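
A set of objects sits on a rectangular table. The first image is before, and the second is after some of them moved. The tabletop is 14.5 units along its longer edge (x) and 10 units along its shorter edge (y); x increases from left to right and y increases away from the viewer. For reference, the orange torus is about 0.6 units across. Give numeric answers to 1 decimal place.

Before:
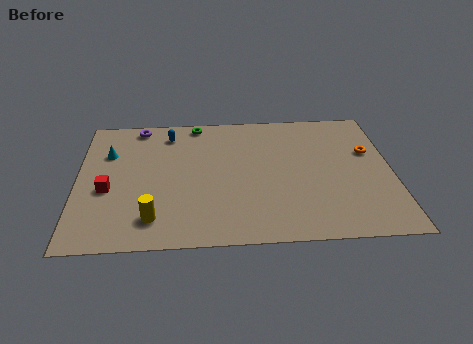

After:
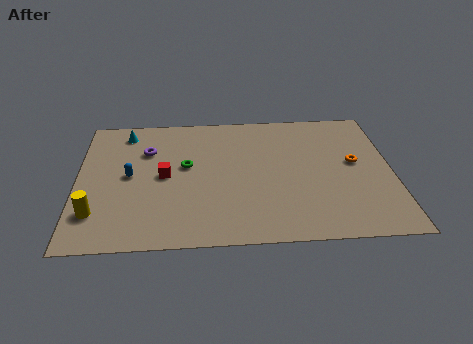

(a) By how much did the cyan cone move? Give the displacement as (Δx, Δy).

(0.8, 1.6)

The cyan cone started near (1.4, 6.9) and ended near (2.2, 8.5).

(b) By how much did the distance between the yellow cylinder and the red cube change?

+1.0

The distance was about 3.0 in the first image and 4.0 in the second, so they moved 1.0 units further apart.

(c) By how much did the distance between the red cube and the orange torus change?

-3.5

The distance was about 12.3 in the first image and 8.8 in the second, so they moved 3.5 units closer together.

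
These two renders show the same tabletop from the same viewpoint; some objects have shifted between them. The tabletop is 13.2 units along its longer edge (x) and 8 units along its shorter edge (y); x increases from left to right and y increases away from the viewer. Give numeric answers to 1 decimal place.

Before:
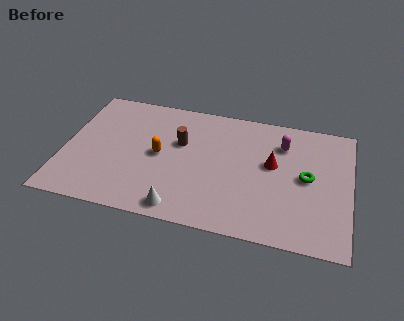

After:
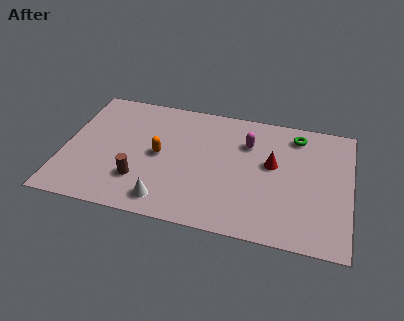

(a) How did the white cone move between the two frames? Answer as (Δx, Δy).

(-0.7, 0.3)

The white cone started near (5.6, 0.9) and ended near (4.9, 1.2).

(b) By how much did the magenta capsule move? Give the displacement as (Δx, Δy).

(-1.6, -0.3)

The magenta capsule was at about (10.0, 6.0) and moved to about (8.4, 5.7).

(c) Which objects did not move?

the orange capsule and the red cone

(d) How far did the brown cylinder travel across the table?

3.3

The brown cylinder moved from about (5.3, 5.0) to (3.6, 2.2), a distance of √(1.7² + 2.8²) ≈ 3.3.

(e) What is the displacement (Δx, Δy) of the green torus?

(-0.6, 2.6)

The green torus was at about (11.2, 4.1) and moved to about (10.6, 6.7).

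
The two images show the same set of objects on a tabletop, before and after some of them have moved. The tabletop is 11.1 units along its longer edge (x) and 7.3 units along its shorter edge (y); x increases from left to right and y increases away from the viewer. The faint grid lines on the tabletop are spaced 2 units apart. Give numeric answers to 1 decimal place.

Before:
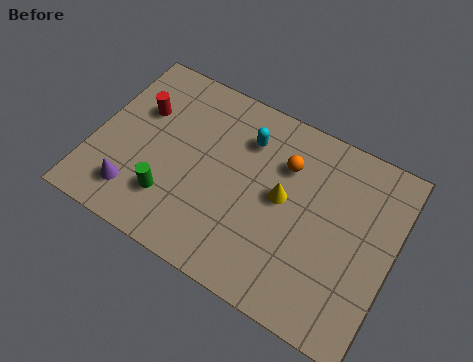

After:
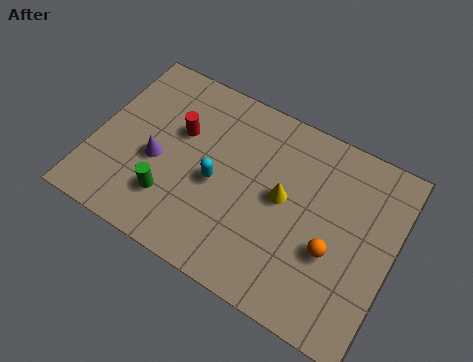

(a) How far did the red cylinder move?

1.5

The red cylinder moved from about (1.5, 4.8) to (3.0, 4.6), a distance of √(1.5² + 0.2²) ≈ 1.5.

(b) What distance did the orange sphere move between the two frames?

3.2

The orange sphere was near (6.9, 5.2) before and (9.0, 2.8) after, so it travelled √(2.1² + 2.4²) ≈ 3.2 units.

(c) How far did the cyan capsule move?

2.3

The cyan capsule moved from about (5.4, 5.5) to (4.6, 3.3), a distance of √(0.8² + 2.2²) ≈ 2.3.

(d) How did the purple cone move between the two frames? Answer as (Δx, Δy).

(0.6, 1.6)

The purple cone started near (1.8, 1.5) and ended near (2.4, 3.1).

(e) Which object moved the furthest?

the orange sphere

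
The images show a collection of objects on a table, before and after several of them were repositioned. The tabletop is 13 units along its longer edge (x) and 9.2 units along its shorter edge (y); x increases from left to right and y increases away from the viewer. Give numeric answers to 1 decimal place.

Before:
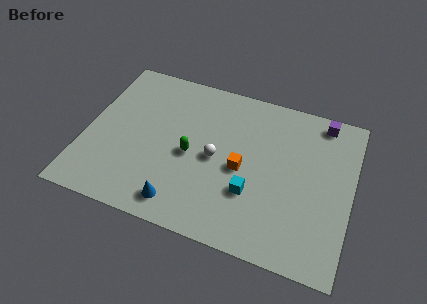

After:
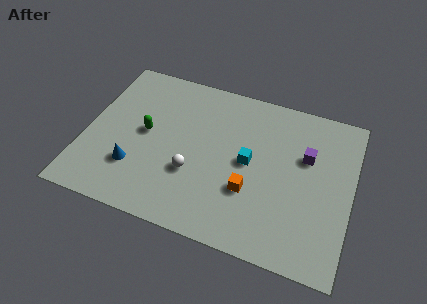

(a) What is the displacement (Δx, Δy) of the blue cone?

(-2.4, 1.3)

From the two frames, the blue cone sits at roughly (5.0, 1.3) before and (2.6, 2.6) after.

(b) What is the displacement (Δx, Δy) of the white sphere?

(-1.0, -1.2)

The white sphere started near (6.4, 4.4) and ended near (5.4, 3.2).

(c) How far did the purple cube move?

2.4

From (11.3, 8.2) to (10.7, 5.9), the purple cube covered √(0.6² + 2.3²) ≈ 2.4 units.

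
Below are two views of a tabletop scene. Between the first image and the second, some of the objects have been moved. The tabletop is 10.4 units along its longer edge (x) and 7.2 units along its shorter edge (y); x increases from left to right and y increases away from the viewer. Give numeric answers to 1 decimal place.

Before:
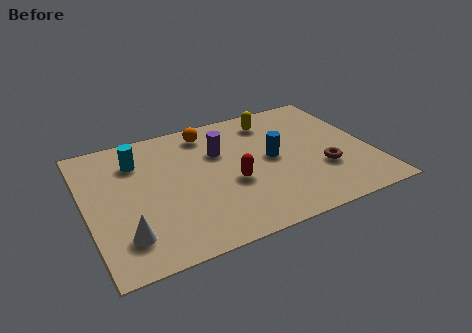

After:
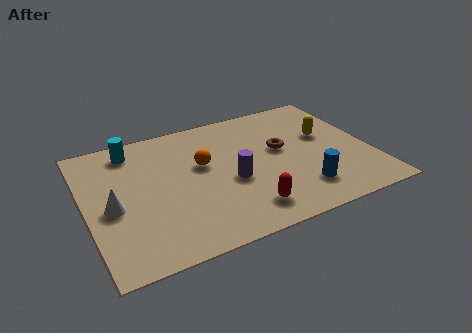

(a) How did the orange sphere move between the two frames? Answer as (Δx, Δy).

(-0.4, -1.8)

The orange sphere was at about (4.7, 6.1) and moved to about (4.3, 4.3).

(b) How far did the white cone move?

1.6

The white cone was near (1.2, 1.6) before and (0.9, 3.2) after, so it travelled √(0.3² + 1.6²) ≈ 1.6 units.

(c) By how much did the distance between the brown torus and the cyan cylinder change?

-1.5

Before: roughly 7.2 units apart; after: 5.7. That's 1.5 units closer together.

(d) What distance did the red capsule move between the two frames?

1.6

The red capsule was near (5.2, 2.9) before and (5.5, 1.3) after, so it travelled √(0.3² + 1.6²) ≈ 1.6 units.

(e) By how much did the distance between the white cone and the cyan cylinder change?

-0.8

The distance was about 3.9 in the first image and 3.1 in the second, so they moved 0.8 units closer together.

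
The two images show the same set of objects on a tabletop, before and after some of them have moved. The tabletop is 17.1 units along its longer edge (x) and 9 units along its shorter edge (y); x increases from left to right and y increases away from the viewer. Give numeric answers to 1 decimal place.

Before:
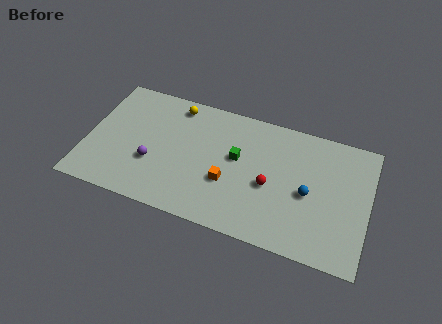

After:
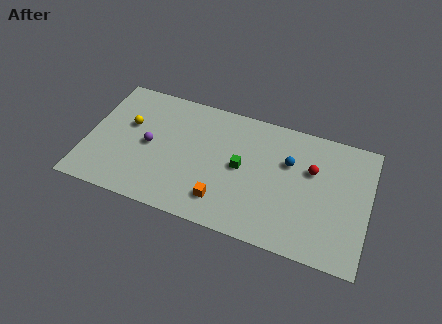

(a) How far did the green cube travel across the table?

0.7

The green cube was near (9.1, 5.2) before and (9.4, 4.6) after, so it travelled √(0.3² + 0.6²) ≈ 0.7 units.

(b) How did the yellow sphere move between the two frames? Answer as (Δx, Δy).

(-2.7, -2.3)

From the two frames, the yellow sphere sits at roughly (5.1, 7.8) before and (2.4, 5.5) after.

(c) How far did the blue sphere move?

2.2

From (13.5, 4.1) to (12.2, 5.9), the blue sphere covered √(1.3² + 1.8²) ≈ 2.2 units.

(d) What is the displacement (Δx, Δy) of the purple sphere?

(-0.3, 1.2)

From the two frames, the purple sphere sits at roughly (4.1, 3.2) before and (3.8, 4.4) after.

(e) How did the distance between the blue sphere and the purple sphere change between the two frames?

-0.9

They were about 9.4 units apart before and 8.5 after — 0.9 units closer together.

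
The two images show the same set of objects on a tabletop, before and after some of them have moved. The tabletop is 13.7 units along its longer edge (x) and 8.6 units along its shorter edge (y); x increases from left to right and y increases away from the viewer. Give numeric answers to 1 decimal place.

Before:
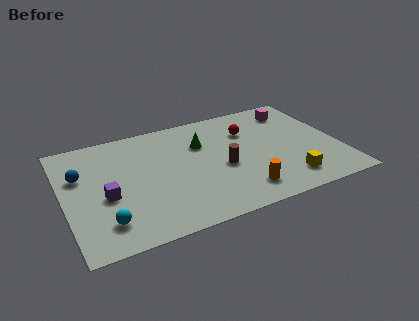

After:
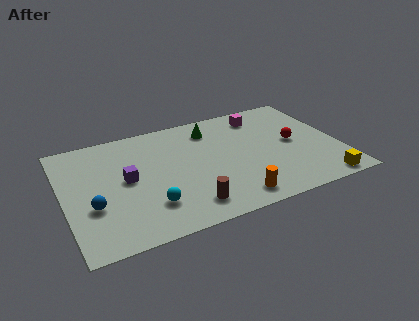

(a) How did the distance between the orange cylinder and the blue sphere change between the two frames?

-1.6

The distance was about 8.6 in the first image and 7.0 in the second, so they moved 1.6 units closer together.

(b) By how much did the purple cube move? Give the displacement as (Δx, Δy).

(1.1, 0.9)

The purple cube was at about (2.0, 3.6) and moved to about (3.1, 4.5).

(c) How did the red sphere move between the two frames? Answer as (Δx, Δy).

(2.1, -1.7)

The red sphere was at about (9.4, 6.1) and moved to about (11.5, 4.4).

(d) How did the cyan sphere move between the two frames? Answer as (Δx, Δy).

(2.2, 0.4)

The cyan sphere was at about (1.8, 1.8) and moved to about (4.0, 2.2).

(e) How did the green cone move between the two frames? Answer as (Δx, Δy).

(0.6, 1.0)

The green cone started near (7.0, 5.9) and ended near (7.6, 6.9).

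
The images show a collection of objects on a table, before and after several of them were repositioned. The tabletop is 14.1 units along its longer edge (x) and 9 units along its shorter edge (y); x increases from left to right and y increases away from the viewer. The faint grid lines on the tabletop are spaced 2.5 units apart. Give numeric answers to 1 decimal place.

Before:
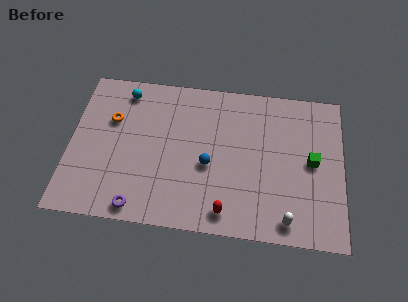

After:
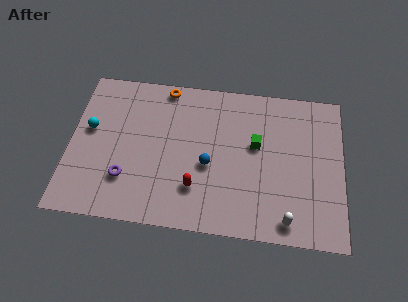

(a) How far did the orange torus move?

3.5

The orange torus was near (2.1, 5.9) before and (4.8, 8.2) after, so it travelled √(2.7² + 2.3²) ≈ 3.5 units.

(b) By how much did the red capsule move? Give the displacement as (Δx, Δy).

(-1.6, 1.2)

The red capsule started near (8.2, 1.2) and ended near (6.6, 2.4).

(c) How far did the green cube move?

3.0

From (12.5, 4.6) to (9.6, 5.3), the green cube covered √(2.9² + 0.7²) ≈ 3.0 units.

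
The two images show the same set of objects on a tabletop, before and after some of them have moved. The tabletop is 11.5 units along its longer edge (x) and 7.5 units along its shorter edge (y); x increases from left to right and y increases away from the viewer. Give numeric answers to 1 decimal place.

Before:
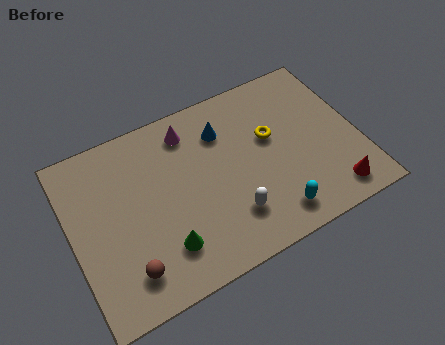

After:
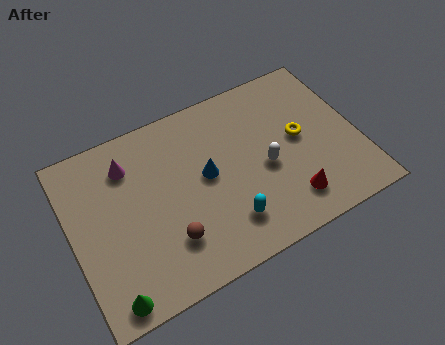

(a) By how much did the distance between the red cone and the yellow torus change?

-1.3

Before: roughly 3.9 units apart; after: 2.6. That's 1.3 units closer together.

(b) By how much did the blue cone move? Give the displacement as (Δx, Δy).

(-0.9, -1.6)

From the two frames, the blue cone sits at roughly (6.3, 5.6) before and (5.4, 4.0) after.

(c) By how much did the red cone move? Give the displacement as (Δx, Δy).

(-1.7, 0.4)

The red cone started near (10.1, 1.1) and ended near (8.4, 1.5).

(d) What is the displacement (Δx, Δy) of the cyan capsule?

(-1.8, 0.5)

The cyan capsule started near (7.7, 1.2) and ended near (5.9, 1.7).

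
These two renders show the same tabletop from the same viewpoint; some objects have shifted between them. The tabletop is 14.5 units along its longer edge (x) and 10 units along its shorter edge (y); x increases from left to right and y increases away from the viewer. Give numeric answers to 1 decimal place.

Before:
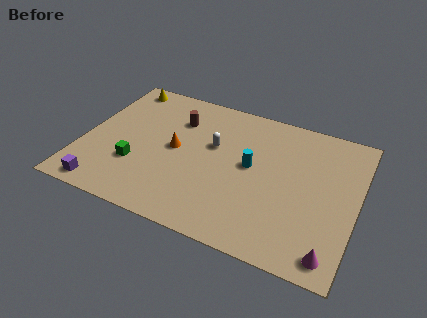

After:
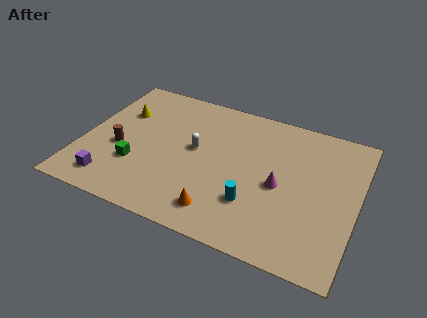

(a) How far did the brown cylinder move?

4.2

The brown cylinder was near (4.7, 7.3) before and (2.0, 4.1) after, so it travelled √(2.7² + 3.2²) ≈ 4.2 units.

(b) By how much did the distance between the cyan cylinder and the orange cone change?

-2.0

They were about 4.0 units apart before and 2.0 after — 2.0 units closer together.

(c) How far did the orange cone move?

4.4

The orange cone moved from about (4.9, 5.1) to (7.7, 1.7), a distance of √(2.8² + 3.4²) ≈ 4.4.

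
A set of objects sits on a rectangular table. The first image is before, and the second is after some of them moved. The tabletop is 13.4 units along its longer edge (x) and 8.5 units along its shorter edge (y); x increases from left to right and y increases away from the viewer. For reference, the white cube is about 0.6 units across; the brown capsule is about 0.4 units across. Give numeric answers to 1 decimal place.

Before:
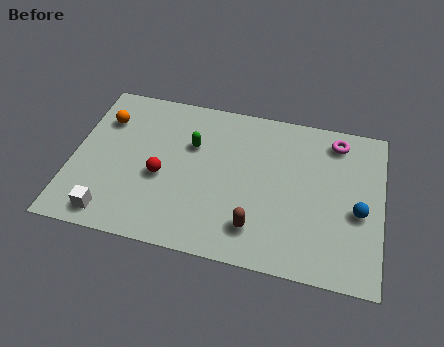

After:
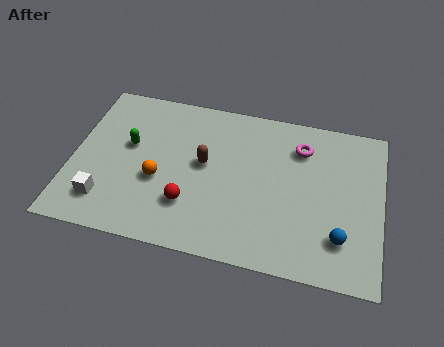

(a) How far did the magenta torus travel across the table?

1.7

From (11.3, 7.2) to (9.8, 6.5), the magenta torus covered √(1.5² + 0.7²) ≈ 1.7 units.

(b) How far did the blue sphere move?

1.7

The blue sphere moved from about (12.4, 3.6) to (11.7, 2.1), a distance of √(0.7² + 1.5²) ≈ 1.7.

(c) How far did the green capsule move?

2.8

The green capsule was near (5.1, 5.6) before and (2.4, 5.0) after, so it travelled √(2.7² + 0.6²) ≈ 2.8 units.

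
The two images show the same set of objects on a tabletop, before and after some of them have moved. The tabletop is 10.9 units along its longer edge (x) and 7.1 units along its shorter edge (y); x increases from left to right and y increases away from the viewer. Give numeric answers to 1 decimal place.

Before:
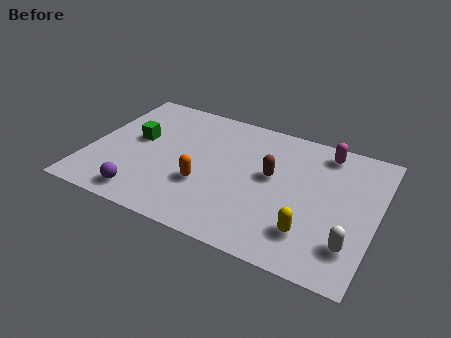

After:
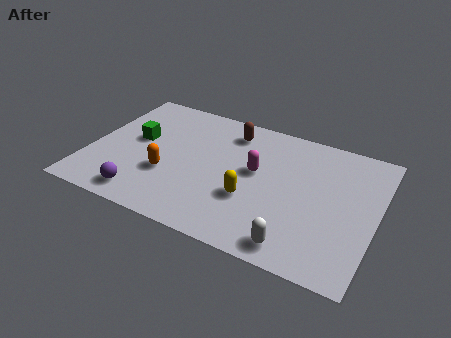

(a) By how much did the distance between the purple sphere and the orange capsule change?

-0.9

Before: roughly 2.6 units apart; after: 1.7. That's 0.9 units closer together.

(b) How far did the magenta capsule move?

3.2

From (8.7, 6.1) to (6.3, 4.0), the magenta capsule covered √(2.4² + 2.1²) ≈ 3.2 units.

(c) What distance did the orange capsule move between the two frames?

1.4

The orange capsule moved from about (4.5, 2.5) to (3.1, 2.5), a distance of √(1.4² + 0.0²) ≈ 1.4.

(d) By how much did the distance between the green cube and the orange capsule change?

-1.1

The distance was about 3.2 in the first image and 2.1 in the second, so they moved 1.1 units closer together.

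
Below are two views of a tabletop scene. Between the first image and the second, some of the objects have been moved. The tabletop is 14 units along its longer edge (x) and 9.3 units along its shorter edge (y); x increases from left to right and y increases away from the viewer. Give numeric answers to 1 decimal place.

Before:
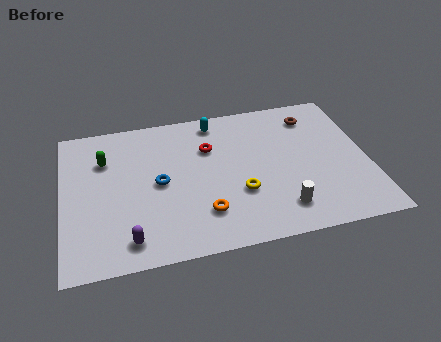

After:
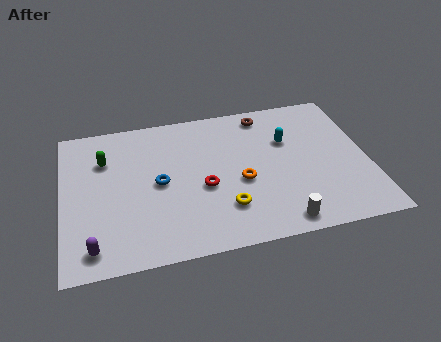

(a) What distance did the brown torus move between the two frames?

2.3

The brown torus moved from about (11.7, 7.5) to (9.5, 8.1), a distance of √(2.2² + 0.6²) ≈ 2.3.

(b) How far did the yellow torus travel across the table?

1.1

The yellow torus was near (8.0, 3.2) before and (7.3, 2.4) after, so it travelled √(0.7² + 0.8²) ≈ 1.1 units.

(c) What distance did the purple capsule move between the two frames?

1.6

The purple capsule was near (2.9, 1.4) before and (1.3, 1.3) after, so it travelled √(1.6² + 0.1²) ≈ 1.6 units.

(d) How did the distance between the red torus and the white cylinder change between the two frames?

-1.1

The distance was about 5.5 in the first image and 4.4 in the second, so they moved 1.1 units closer together.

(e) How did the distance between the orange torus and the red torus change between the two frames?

-2.4

The distance was about 4.1 in the first image and 1.7 in the second, so they moved 2.4 units closer together.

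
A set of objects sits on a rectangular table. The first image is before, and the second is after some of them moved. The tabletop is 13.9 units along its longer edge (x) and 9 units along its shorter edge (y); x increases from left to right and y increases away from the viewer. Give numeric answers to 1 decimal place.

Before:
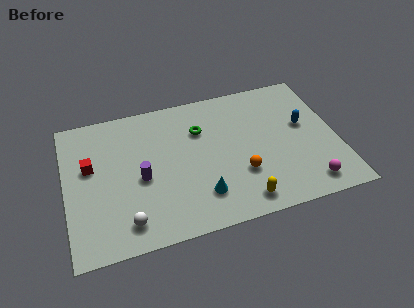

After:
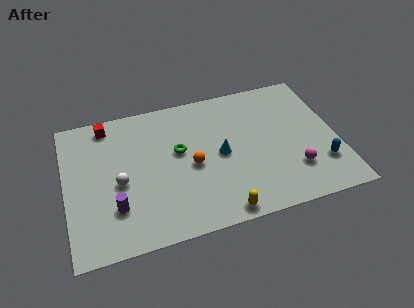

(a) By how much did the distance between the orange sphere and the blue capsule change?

+2.5

The distance was about 4.2 in the first image and 6.7 in the second, so they moved 2.5 units further apart.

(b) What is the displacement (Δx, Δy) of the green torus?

(-1.2, -1.1)

The green torus was at about (7.0, 6.3) and moved to about (5.8, 5.2).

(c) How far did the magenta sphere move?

1.3

From (12.1, 1.3) to (11.5, 2.4), the magenta sphere covered √(0.6² + 1.1²) ≈ 1.3 units.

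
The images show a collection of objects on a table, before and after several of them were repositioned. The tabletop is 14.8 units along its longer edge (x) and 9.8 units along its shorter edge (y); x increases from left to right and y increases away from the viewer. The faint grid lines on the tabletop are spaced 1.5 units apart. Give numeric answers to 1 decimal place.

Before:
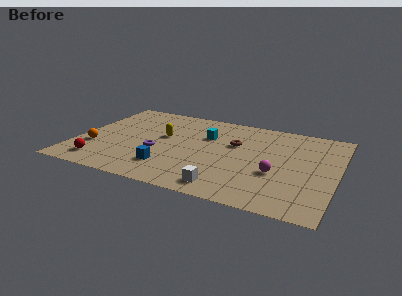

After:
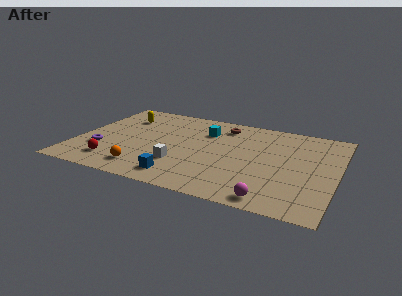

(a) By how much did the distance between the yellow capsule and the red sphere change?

+0.3

The distance was about 5.1 in the first image and 5.4 in the second, so they moved 0.3 units further apart.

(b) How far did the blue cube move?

1.1

The blue cube was near (5.5, 2.3) before and (6.3, 1.5) after, so it travelled √(0.8² + 0.8²) ≈ 1.1 units.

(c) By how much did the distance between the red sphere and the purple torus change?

-2.2

They were about 3.7 units apart before and 1.5 after — 2.2 units closer together.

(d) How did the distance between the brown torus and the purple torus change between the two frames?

+3.4

The distance was about 4.8 in the first image and 8.2 in the second, so they moved 3.4 units further apart.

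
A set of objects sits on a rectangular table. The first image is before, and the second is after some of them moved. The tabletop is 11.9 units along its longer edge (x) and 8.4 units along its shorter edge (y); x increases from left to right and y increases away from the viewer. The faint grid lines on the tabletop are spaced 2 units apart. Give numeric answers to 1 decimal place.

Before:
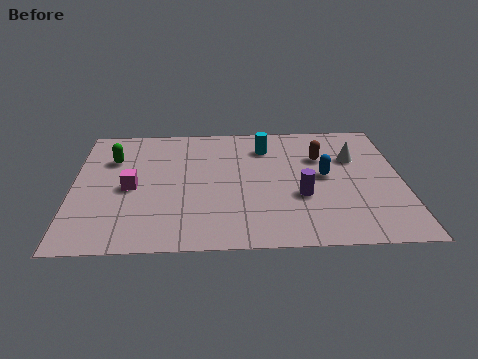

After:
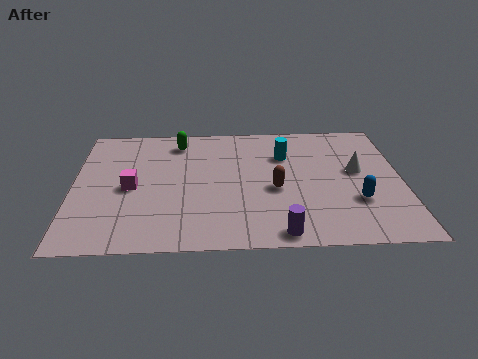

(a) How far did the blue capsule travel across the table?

2.0

From (9.1, 4.4) to (10.2, 2.7), the blue capsule covered √(1.1² + 1.7²) ≈ 2.0 units.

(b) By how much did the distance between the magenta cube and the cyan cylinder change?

+0.4

The distance was about 5.5 in the first image and 5.9 in the second, so they moved 0.4 units further apart.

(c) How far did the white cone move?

0.9

The white cone moved from about (10.2, 5.6) to (10.3, 4.7), a distance of √(0.1² + 0.9²) ≈ 0.9.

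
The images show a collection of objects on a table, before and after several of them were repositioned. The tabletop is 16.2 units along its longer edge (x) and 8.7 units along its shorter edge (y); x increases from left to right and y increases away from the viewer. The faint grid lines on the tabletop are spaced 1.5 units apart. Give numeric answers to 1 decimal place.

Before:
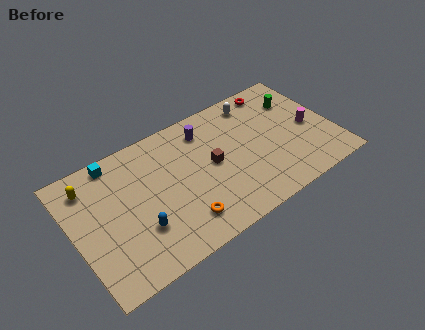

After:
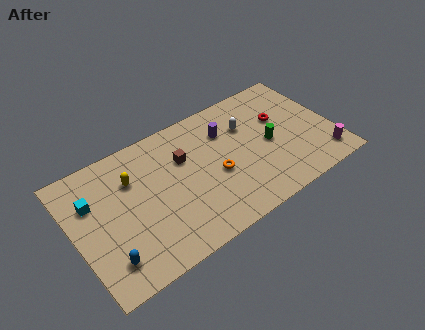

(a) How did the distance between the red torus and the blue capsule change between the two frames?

+1.4

The distance was about 10.8 in the first image and 12.2 in the second, so they moved 1.4 units further apart.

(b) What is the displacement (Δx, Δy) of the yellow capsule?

(2.5, -0.9)

From the two frames, the yellow capsule sits at roughly (1.3, 7.0) before and (3.8, 6.1) after.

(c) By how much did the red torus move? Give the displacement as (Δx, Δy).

(-0.1, -2.2)

From the two frames, the red torus sits at roughly (13.3, 7.7) before and (13.2, 5.5) after.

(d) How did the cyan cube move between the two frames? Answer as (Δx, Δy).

(-1.7, -1.9)

The cyan cube was at about (3.0, 7.8) and moved to about (1.3, 5.9).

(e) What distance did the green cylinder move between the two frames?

3.1

From (14.4, 6.3) to (12.2, 4.1), the green cylinder covered √(2.2² + 2.2²) ≈ 3.1 units.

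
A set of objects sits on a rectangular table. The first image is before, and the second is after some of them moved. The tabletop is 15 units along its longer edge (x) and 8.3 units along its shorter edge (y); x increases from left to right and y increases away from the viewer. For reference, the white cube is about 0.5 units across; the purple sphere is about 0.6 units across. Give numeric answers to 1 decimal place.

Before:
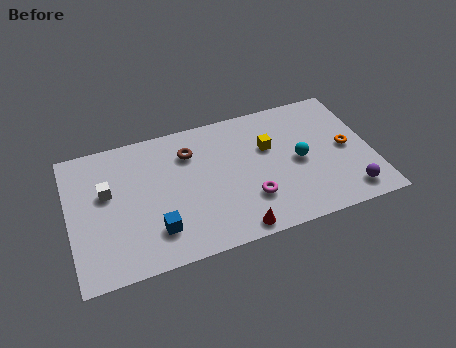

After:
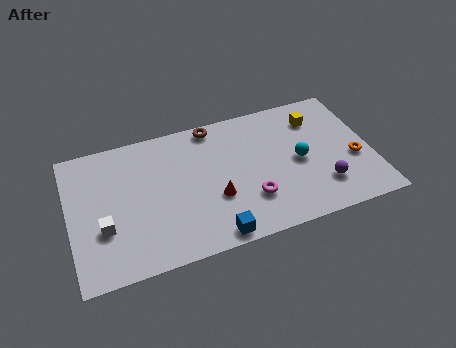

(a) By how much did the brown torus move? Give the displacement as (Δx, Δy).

(1.3, 1.3)

From the two frames, the brown torus sits at roughly (6.1, 6.2) before and (7.4, 7.5) after.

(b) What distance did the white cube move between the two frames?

2.1

From (1.9, 5.0) to (1.6, 2.9), the white cube covered √(0.3² + 2.1²) ≈ 2.1 units.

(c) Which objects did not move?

the magenta torus and the cyan sphere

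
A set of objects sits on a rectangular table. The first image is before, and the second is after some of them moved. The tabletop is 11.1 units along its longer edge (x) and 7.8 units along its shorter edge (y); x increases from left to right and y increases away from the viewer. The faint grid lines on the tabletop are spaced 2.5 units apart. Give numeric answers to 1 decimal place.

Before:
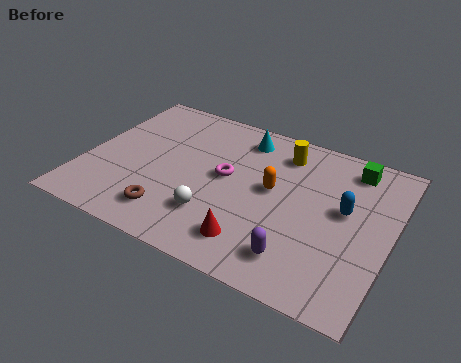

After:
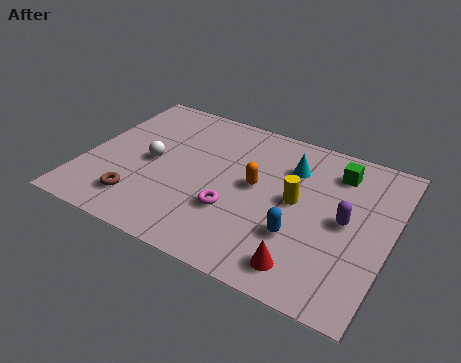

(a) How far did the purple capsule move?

2.8

The purple capsule was near (8.1, 1.5) before and (9.5, 3.9) after, so it travelled √(1.4² + 2.4²) ≈ 2.8 units.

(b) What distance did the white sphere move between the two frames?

3.1

The white sphere was near (5.0, 2.1) before and (2.4, 3.8) after, so it travelled √(2.6² + 1.7²) ≈ 3.1 units.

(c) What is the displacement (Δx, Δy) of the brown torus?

(-1.2, 0.1)

The brown torus was at about (3.5, 1.5) and moved to about (2.3, 1.6).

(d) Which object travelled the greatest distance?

the white sphere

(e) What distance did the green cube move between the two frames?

0.6

From (9.4, 6.6) to (8.9, 6.2), the green cube covered √(0.5² + 0.4²) ≈ 0.6 units.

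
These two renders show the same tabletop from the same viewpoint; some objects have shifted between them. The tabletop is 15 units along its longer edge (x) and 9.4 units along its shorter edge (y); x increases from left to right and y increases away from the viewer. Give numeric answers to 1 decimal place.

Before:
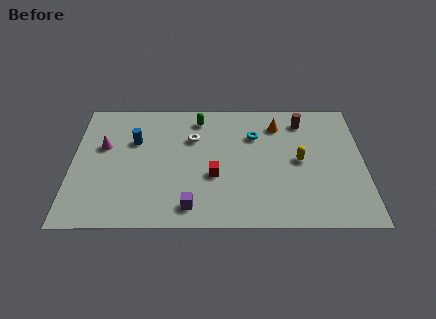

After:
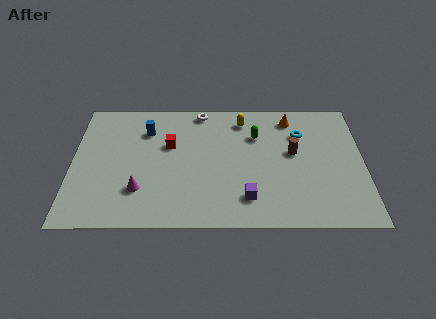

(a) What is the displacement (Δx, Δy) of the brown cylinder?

(-0.5, -2.4)

From the two frames, the brown cylinder sits at roughly (11.9, 7.7) before and (11.4, 5.3) after.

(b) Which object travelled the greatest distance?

the yellow capsule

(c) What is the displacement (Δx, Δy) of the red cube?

(-2.3, 2.3)

The red cube started near (7.3, 3.6) and ended near (5.0, 5.9).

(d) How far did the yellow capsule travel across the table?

4.2

The yellow capsule moved from about (11.7, 4.7) to (8.8, 7.8), a distance of √(2.9² + 3.1²) ≈ 4.2.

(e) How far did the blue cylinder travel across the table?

1.0

From (3.2, 6.2) to (3.8, 7.0), the blue cylinder covered √(0.6² + 0.8²) ≈ 1.0 units.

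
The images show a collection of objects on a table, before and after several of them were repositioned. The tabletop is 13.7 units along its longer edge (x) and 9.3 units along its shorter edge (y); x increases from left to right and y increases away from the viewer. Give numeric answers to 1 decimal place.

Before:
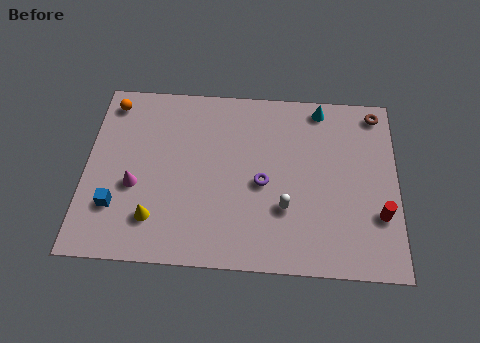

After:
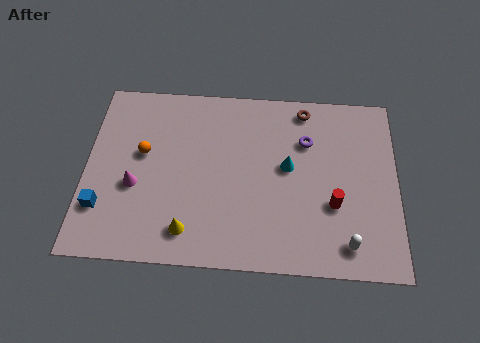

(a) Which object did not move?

the magenta cone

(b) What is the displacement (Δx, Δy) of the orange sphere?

(1.5, -2.6)

From the two frames, the orange sphere sits at roughly (1.0, 8.0) before and (2.5, 5.4) after.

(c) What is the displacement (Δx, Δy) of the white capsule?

(2.7, -1.6)

The white capsule was at about (8.8, 3.0) and moved to about (11.5, 1.4).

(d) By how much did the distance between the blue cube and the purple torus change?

+3.2

The distance was about 6.6 in the first image and 9.8 in the second, so they moved 3.2 units further apart.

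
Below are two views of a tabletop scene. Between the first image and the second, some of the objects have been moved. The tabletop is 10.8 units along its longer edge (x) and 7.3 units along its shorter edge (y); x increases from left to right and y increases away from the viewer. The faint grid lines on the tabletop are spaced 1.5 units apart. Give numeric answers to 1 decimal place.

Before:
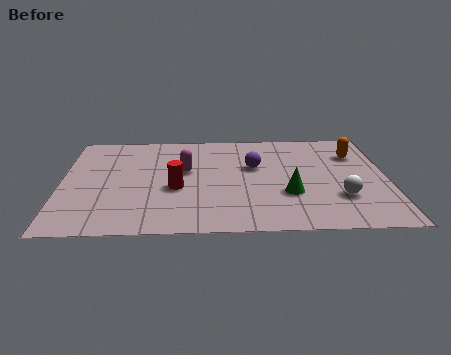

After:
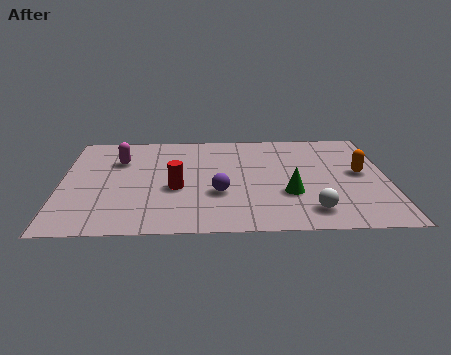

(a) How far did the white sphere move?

1.3

From (9.2, 2.2) to (8.2, 1.3), the white sphere covered √(1.0² + 0.9²) ≈ 1.3 units.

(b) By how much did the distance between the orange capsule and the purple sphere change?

+1.4

They were about 3.5 units apart before and 4.9 after — 1.4 units further apart.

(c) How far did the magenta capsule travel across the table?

2.3

The magenta capsule moved from about (4.1, 4.3) to (1.9, 5.1), a distance of √(2.2² + 0.8²) ≈ 2.3.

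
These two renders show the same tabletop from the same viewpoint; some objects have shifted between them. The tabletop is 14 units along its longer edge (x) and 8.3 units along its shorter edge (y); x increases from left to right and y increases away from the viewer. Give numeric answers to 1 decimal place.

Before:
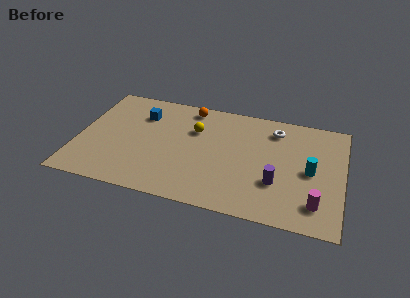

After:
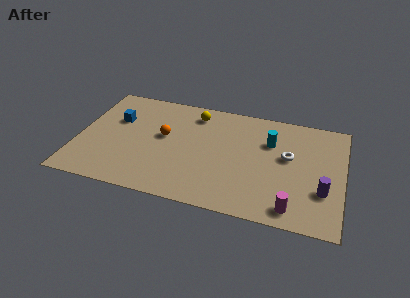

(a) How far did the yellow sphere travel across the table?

1.3

The yellow sphere moved from about (6.1, 5.6) to (6.0, 6.9), a distance of √(0.1² + 1.3²) ≈ 1.3.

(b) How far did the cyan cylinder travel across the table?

2.8

From (12.3, 4.0) to (10.1, 5.7), the cyan cylinder covered √(2.2² + 1.7²) ≈ 2.8 units.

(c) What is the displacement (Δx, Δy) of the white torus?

(0.8, -1.9)

From the two frames, the white torus sits at roughly (10.3, 6.7) before and (11.1, 4.8) after.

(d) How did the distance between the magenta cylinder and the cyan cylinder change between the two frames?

+2.5

They were about 2.3 units apart before and 4.8 after — 2.5 units further apart.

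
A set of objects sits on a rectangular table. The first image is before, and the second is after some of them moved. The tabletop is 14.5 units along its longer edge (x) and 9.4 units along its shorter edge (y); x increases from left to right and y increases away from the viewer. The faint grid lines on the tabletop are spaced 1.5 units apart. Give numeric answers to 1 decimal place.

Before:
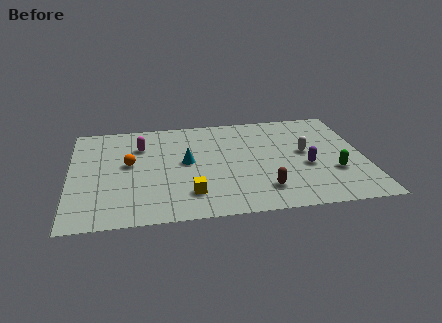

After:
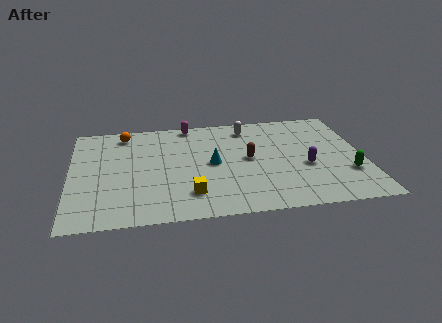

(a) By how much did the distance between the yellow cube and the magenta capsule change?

+1.3

They were about 5.2 units apart before and 6.5 after — 1.3 units further apart.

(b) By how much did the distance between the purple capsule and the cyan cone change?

-1.3

The distance was about 6.0 in the first image and 4.7 in the second, so they moved 1.3 units closer together.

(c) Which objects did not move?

the purple capsule and the yellow cube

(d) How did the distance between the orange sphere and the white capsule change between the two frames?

-2.5

The distance was about 8.7 in the first image and 6.2 in the second, so they moved 2.5 units closer together.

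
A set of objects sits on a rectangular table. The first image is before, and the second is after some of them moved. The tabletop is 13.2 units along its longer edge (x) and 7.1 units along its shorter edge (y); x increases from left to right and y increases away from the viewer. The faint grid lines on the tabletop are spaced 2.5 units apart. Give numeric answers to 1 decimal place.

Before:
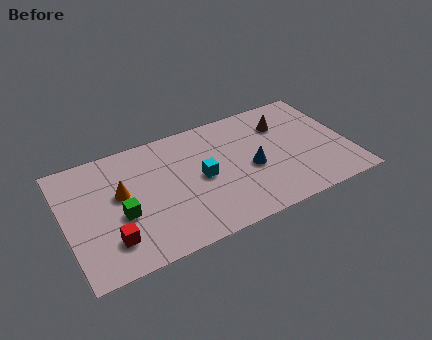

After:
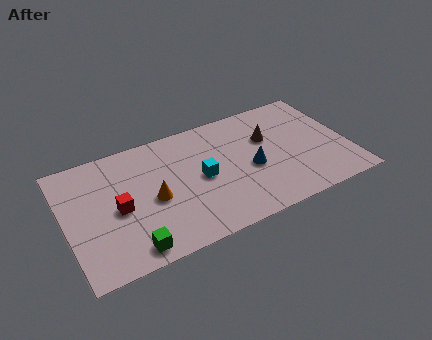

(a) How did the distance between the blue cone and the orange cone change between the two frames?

-1.5

Before: roughly 6.1 units apart; after: 4.6. That's 1.5 units closer together.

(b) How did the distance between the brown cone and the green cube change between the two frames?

-0.4

They were about 8.2 units apart before and 7.8 after — 0.4 units closer together.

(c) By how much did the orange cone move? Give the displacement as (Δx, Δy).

(1.4, -0.9)

From the two frames, the orange cone sits at roughly (2.6, 4.1) before and (4.0, 3.2) after.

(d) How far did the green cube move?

2.0

The green cube moved from about (2.5, 2.9) to (2.7, 0.9), a distance of √(0.2² + 2.0²) ≈ 2.0.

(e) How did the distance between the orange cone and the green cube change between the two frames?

+1.4

Before: roughly 1.2 units apart; after: 2.6. That's 1.4 units further apart.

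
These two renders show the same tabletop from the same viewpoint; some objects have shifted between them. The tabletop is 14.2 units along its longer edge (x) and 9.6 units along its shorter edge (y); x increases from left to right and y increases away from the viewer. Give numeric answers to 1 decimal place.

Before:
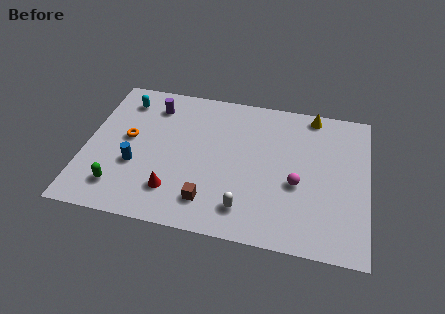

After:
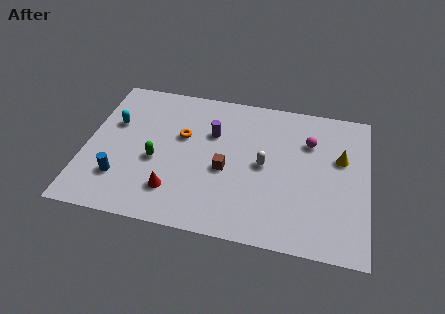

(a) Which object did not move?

the red cone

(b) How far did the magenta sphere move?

2.9

The magenta sphere was near (10.7, 3.9) before and (11.2, 6.8) after, so it travelled √(0.5² + 2.9²) ≈ 2.9 units.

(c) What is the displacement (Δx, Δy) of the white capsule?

(0.8, 3.0)

The white capsule started near (8.2, 1.8) and ended near (9.0, 4.8).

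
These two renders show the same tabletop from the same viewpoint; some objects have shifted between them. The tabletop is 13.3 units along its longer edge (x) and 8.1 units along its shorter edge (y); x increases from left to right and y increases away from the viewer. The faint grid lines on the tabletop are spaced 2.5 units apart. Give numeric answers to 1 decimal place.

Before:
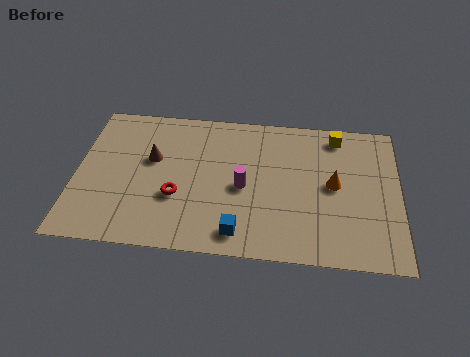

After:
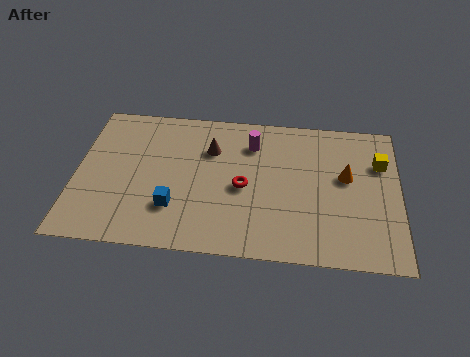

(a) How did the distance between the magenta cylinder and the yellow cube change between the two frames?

+0.3

Before: roughly 5.0 units apart; after: 5.3. That's 0.3 units further apart.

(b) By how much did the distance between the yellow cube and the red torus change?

-1.8

Before: roughly 7.7 units apart; after: 5.9. That's 1.8 units closer together.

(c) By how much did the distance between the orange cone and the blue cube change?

+2.6

Before: roughly 4.8 units apart; after: 7.4. That's 2.6 units further apart.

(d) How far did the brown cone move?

2.5

From (3.1, 4.9) to (5.5, 5.7), the brown cone covered √(2.4² + 0.8²) ≈ 2.5 units.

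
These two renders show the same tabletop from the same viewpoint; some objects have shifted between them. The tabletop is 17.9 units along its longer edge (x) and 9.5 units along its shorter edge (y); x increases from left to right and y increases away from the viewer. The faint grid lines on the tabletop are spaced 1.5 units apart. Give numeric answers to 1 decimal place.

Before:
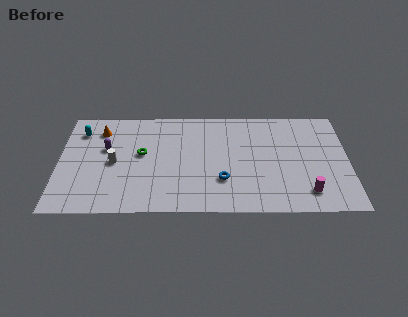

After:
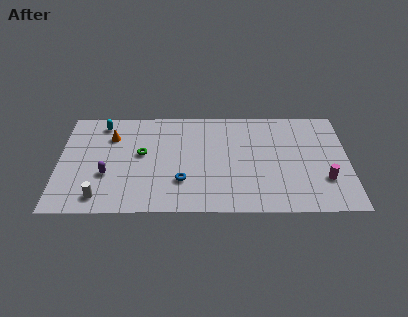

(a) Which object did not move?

the green torus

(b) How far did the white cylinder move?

3.2

The white cylinder was near (3.4, 4.5) before and (2.6, 1.4) after, so it travelled √(0.8² + 3.1²) ≈ 3.2 units.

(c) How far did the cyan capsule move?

1.5

The cyan capsule was near (1.3, 7.4) before and (2.6, 8.1) after, so it travelled √(1.3² + 0.7²) ≈ 1.5 units.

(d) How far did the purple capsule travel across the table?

2.4

The purple capsule was near (2.9, 5.8) before and (3.0, 3.4) after, so it travelled √(0.1² + 2.4²) ≈ 2.4 units.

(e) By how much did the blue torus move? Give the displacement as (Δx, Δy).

(-2.5, -0.1)

The blue torus started near (10.1, 2.9) and ended near (7.6, 2.8).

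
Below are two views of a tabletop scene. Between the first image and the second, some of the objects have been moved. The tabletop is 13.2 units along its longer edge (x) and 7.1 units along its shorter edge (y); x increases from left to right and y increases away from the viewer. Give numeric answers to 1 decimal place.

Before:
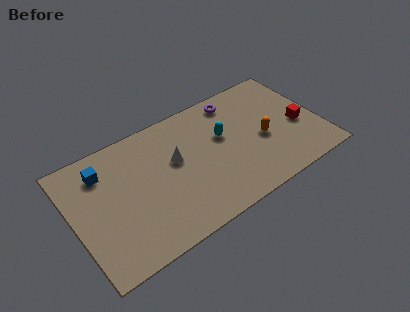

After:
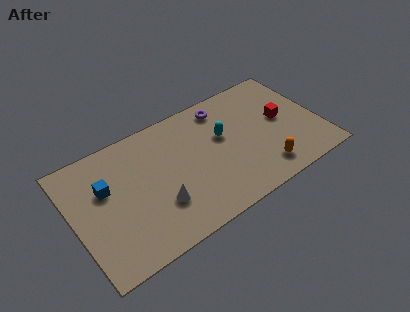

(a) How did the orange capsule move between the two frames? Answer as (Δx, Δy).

(-0.3, -1.8)

The orange capsule was at about (10.1, 3.1) and moved to about (9.8, 1.3).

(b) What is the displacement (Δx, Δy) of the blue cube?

(0.0, -1.0)

The blue cube was at about (1.8, 5.5) and moved to about (1.8, 4.5).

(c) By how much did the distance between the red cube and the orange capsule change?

+0.9

They were about 2.0 units apart before and 2.9 after — 0.9 units further apart.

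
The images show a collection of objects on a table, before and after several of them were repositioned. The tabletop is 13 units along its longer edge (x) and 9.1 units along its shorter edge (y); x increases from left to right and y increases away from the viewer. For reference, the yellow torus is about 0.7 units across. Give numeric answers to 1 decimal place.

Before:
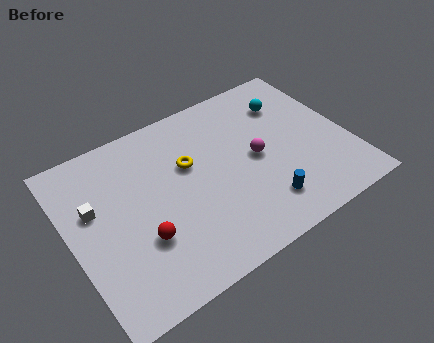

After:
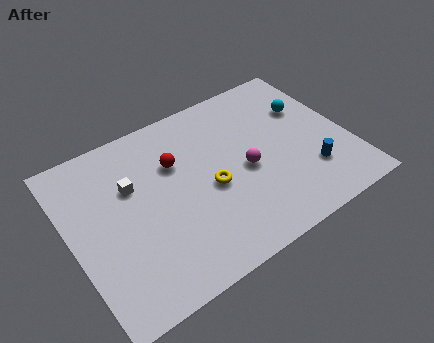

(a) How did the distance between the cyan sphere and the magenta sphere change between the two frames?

+0.9

The distance was about 3.0 in the first image and 3.9 in the second, so they moved 0.9 units further apart.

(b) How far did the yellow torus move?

1.8

The yellow torus moved from about (5.7, 5.7) to (6.4, 4.0), a distance of √(0.7² + 1.7²) ≈ 1.8.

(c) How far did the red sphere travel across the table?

3.7

The red sphere was near (3.0, 3.0) before and (5.1, 6.1) after, so it travelled √(2.1² + 3.1²) ≈ 3.7 units.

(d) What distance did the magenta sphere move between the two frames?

0.7

The magenta sphere moved from about (8.7, 4.5) to (8.1, 4.1), a distance of √(0.6² + 0.4²) ≈ 0.7.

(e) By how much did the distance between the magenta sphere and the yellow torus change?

-1.5

Before: roughly 3.2 units apart; after: 1.7. That's 1.5 units closer together.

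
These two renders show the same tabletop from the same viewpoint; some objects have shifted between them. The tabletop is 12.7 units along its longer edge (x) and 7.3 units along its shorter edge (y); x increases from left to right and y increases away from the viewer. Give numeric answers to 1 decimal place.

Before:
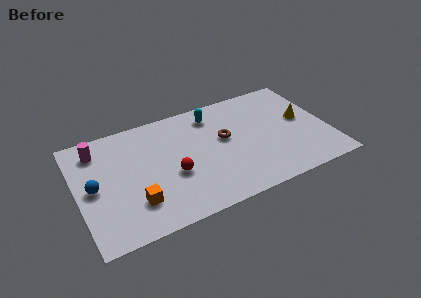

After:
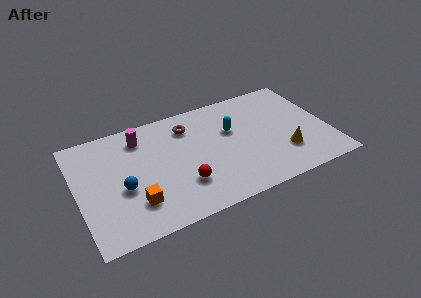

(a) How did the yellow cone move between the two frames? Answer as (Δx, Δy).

(-1.2, -1.9)

The yellow cone started near (11.5, 4.0) and ended near (10.3, 2.1).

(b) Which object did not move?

the orange cube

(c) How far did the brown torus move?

2.3

From (7.5, 4.2) to (5.8, 5.7), the brown torus covered √(1.7² + 1.5²) ≈ 2.3 units.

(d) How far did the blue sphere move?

1.5

The blue sphere was near (0.8, 3.6) before and (2.2, 3.0) after, so it travelled √(1.4² + 0.6²) ≈ 1.5 units.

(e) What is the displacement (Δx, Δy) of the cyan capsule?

(0.8, -1.4)

The cyan capsule started near (7.1, 6.0) and ended near (7.9, 4.6).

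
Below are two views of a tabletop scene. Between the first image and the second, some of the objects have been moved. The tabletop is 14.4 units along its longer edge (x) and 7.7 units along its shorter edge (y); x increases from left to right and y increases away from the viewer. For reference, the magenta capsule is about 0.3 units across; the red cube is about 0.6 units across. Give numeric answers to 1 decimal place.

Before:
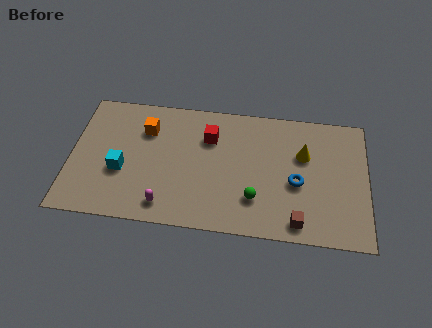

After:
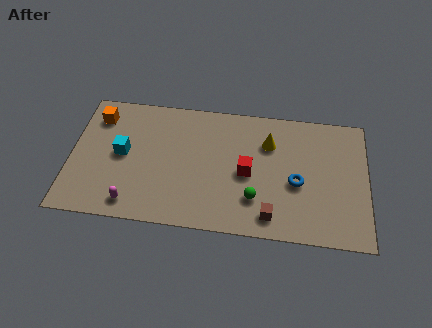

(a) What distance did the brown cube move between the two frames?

1.3

The brown cube was near (11.1, 1.0) before and (9.8, 1.2) after, so it travelled √(1.3² + 0.2²) ≈ 1.3 units.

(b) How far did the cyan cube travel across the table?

1.0

The cyan cube moved from about (2.5, 3.0) to (2.5, 4.0), a distance of √(0.0² + 1.0²) ≈ 1.0.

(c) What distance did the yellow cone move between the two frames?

1.8

The yellow cone moved from about (11.3, 5.0) to (9.6, 5.5), a distance of √(1.7² + 0.5²) ≈ 1.8.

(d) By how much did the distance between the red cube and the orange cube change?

+4.7

Before: roughly 3.1 units apart; after: 7.8. That's 4.7 units further apart.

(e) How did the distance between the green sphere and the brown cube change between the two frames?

-1.2

Before: roughly 2.4 units apart; after: 1.2. That's 1.2 units closer together.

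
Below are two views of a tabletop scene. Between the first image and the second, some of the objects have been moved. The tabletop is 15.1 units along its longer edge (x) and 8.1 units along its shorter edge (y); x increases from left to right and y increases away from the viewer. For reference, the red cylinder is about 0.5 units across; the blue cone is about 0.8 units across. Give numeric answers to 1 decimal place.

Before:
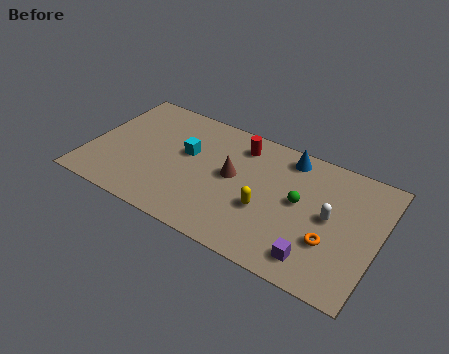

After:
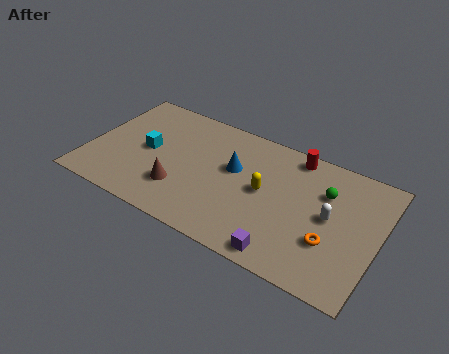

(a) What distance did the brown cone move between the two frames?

3.3

From (7.5, 4.4) to (5.0, 2.3), the brown cone covered √(2.5² + 2.1²) ≈ 3.3 units.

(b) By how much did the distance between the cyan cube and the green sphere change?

+3.3

Before: roughly 6.0 units apart; after: 9.3. That's 3.3 units further apart.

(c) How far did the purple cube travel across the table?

1.6

From (12.2, 1.4) to (10.7, 0.9), the purple cube covered √(1.5² + 0.5²) ≈ 1.6 units.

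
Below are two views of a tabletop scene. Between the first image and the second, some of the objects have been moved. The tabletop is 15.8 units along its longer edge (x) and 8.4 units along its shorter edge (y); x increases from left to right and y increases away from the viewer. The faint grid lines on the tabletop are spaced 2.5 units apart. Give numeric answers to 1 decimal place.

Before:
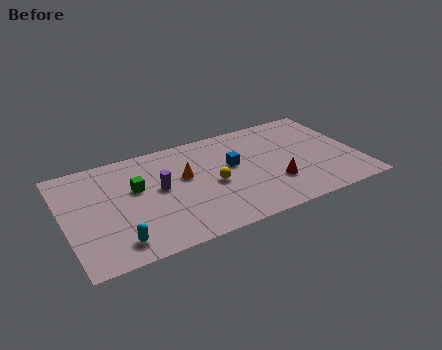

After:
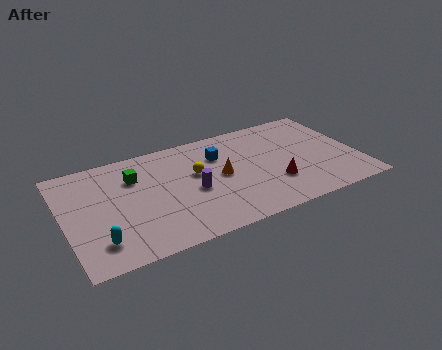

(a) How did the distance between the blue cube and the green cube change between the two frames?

-0.6

Before: roughly 5.2 units apart; after: 4.6. That's 0.6 units closer together.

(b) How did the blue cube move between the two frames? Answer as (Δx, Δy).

(-0.6, 1.1)

From the two frames, the blue cube sits at roughly (9.1, 4.9) before and (8.5, 6.0) after.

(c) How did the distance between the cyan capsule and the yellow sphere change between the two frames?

+0.5

The distance was about 5.9 in the first image and 6.4 in the second, so they moved 0.5 units further apart.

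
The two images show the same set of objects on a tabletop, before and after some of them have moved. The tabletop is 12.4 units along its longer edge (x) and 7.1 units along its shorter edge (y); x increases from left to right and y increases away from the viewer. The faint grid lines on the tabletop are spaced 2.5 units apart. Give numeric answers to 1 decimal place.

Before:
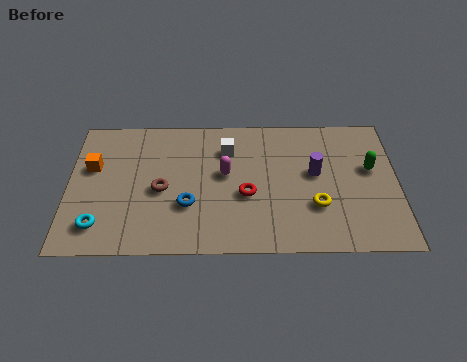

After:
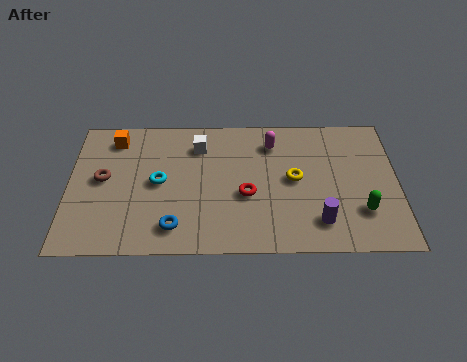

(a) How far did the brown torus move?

2.3

The brown torus was near (3.5, 3.2) before and (1.3, 3.8) after, so it travelled √(2.2² + 0.6²) ≈ 2.3 units.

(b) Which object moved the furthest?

the cyan torus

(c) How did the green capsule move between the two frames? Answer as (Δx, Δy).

(-0.4, -2.2)

From the two frames, the green capsule sits at roughly (11.4, 4.2) before and (11.0, 2.0) after.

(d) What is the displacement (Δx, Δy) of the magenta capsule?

(1.8, 1.6)

The magenta capsule was at about (5.9, 4.0) and moved to about (7.7, 5.6).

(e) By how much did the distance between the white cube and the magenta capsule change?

+1.5

They were about 1.3 units apart before and 2.8 after — 1.5 units further apart.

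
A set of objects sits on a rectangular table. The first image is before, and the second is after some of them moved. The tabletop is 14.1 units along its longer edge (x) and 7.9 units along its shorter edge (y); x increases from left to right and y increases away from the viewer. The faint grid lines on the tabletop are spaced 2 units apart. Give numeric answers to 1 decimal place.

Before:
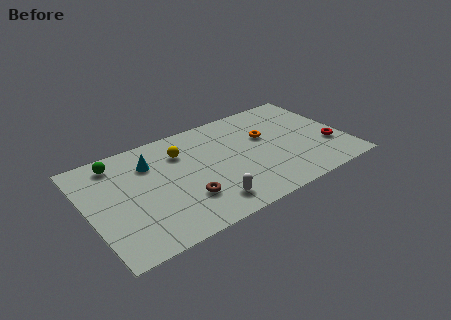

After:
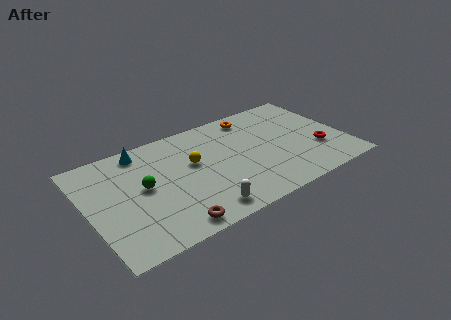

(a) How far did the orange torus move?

1.9

The orange torus moved from about (9.9, 4.9) to (9.5, 6.8), a distance of √(0.4² + 1.9²) ≈ 1.9.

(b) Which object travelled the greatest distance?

the green sphere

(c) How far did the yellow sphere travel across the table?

1.2

The yellow sphere moved from about (5.3, 5.8) to (5.8, 4.7), a distance of √(0.5² + 1.1²) ≈ 1.2.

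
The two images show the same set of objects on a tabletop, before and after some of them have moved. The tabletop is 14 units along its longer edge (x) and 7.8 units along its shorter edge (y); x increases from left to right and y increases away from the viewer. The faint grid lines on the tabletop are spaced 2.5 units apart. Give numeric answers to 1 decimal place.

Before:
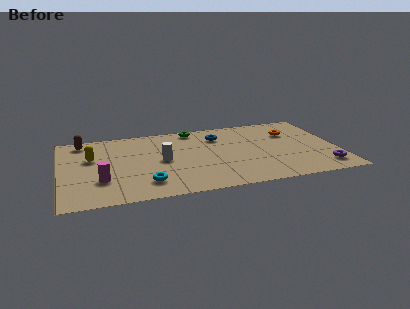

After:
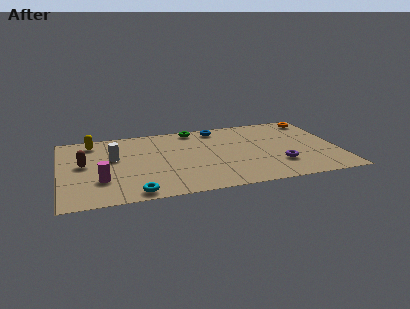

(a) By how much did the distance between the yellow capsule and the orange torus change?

+1.2

The distance was about 10.2 in the first image and 11.4 in the second, so they moved 1.2 units further apart.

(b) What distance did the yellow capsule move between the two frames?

1.7

The yellow capsule moved from about (1.6, 4.9) to (1.7, 6.6), a distance of √(0.1² + 1.7²) ≈ 1.7.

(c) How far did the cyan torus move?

1.1

The cyan torus was near (4.2, 1.7) before and (3.6, 0.8) after, so it travelled √(0.6² + 0.9²) ≈ 1.1 units.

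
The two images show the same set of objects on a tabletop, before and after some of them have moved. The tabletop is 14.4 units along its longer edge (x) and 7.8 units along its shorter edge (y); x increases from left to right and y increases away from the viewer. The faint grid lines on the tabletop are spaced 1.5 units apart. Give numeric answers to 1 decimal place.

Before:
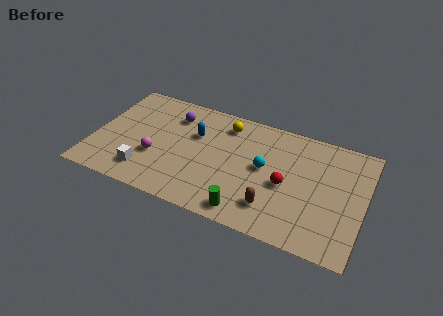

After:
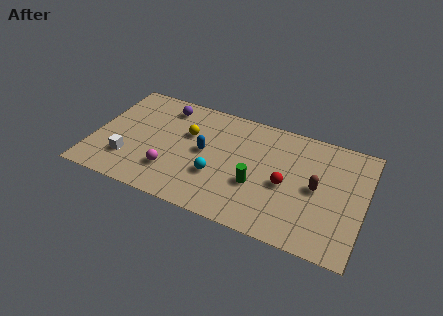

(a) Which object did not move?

the red sphere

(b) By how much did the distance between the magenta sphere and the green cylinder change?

-0.8

They were about 5.4 units apart before and 4.6 after — 0.8 units closer together.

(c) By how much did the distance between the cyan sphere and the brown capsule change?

+2.8

Before: roughly 2.5 units apart; after: 5.3. That's 2.8 units further apart.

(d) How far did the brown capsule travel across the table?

3.0

The brown capsule moved from about (9.8, 1.8) to (11.9, 3.9), a distance of √(2.1² + 2.1²) ≈ 3.0.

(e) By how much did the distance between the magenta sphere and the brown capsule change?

+1.3

Before: roughly 6.5 units apart; after: 7.8. That's 1.3 units further apart.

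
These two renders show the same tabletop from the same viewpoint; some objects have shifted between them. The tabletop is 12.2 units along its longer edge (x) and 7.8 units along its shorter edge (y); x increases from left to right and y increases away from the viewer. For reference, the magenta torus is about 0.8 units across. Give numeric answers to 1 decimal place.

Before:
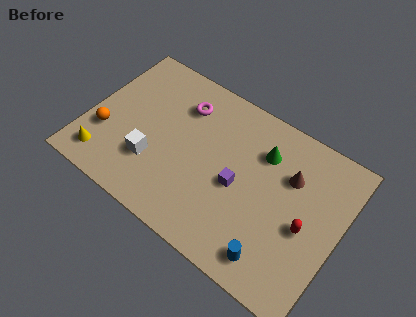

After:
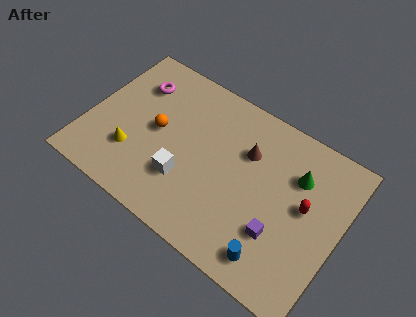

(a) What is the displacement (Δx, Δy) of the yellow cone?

(1.2, 1.0)

The yellow cone was at about (1.2, 1.3) and moved to about (2.4, 2.3).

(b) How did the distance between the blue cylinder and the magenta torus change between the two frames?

+1.8

They were about 7.2 units apart before and 9.0 after — 1.8 units further apart.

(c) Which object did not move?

the blue cylinder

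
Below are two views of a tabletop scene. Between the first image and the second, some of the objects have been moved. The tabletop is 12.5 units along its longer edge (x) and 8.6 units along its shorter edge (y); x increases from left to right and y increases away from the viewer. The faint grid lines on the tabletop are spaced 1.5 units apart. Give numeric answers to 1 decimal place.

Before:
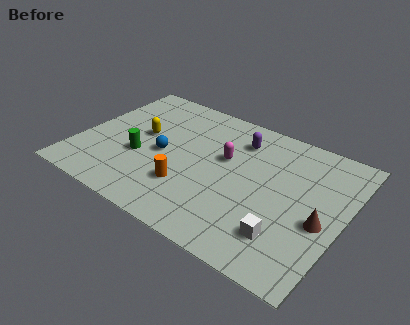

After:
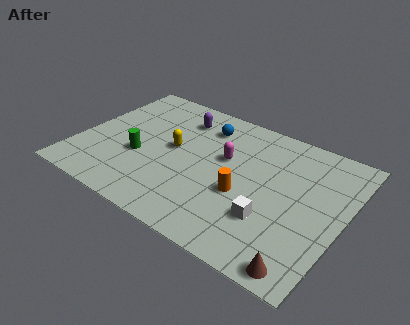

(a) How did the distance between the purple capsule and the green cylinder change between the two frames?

-1.7

The distance was about 5.4 in the first image and 3.7 in the second, so they moved 1.7 units closer together.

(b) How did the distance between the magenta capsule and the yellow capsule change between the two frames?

-1.5

The distance was about 4.0 in the first image and 2.5 in the second, so they moved 1.5 units closer together.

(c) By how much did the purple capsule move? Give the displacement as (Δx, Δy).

(-2.9, 0.1)

From the two frames, the purple capsule sits at roughly (7.2, 6.7) before and (4.3, 6.8) after.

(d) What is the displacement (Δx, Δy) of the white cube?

(-0.8, 0.6)

From the two frames, the white cube sits at roughly (10.2, 2.0) before and (9.4, 2.6) after.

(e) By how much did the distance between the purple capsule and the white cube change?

+1.0

They were about 5.6 units apart before and 6.6 after — 1.0 units further apart.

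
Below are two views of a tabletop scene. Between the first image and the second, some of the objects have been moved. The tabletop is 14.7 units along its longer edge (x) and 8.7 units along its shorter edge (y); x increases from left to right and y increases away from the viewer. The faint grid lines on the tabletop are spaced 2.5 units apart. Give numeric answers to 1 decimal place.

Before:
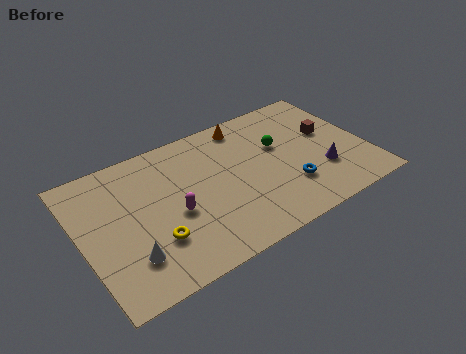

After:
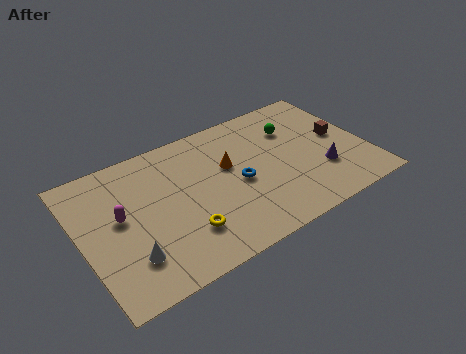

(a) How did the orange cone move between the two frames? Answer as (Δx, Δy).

(-1.3, -2.3)

The orange cone was at about (9.0, 7.6) and moved to about (7.7, 5.3).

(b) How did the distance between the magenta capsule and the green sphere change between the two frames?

+3.4

They were about 6.0 units apart before and 9.4 after — 3.4 units further apart.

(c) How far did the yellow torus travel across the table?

1.5

From (3.4, 2.6) to (4.9, 2.3), the yellow torus covered √(1.5² + 0.3²) ≈ 1.5 units.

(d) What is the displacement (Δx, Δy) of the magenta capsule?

(-2.6, 1.1)

From the two frames, the magenta capsule sits at roughly (4.6, 3.7) before and (2.0, 4.8) after.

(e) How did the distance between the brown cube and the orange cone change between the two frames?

+1.1

Before: roughly 4.7 units apart; after: 5.8. That's 1.1 units further apart.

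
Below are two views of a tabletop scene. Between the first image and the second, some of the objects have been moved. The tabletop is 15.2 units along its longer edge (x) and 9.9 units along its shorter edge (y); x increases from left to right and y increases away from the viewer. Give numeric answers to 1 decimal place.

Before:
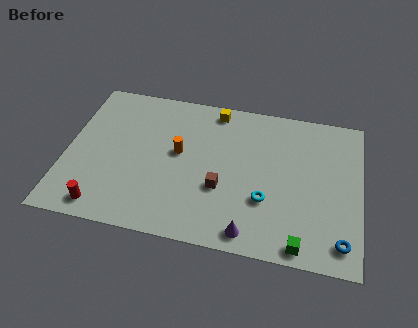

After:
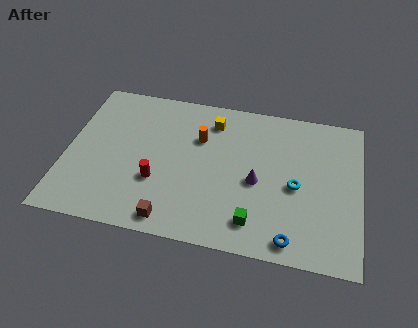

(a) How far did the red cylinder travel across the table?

3.4

The red cylinder was near (2.2, 1.2) before and (4.8, 3.4) after, so it travelled √(2.6² + 2.2²) ≈ 3.4 units.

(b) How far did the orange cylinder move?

1.6

The orange cylinder was near (5.8, 5.5) before and (6.8, 6.7) after, so it travelled √(1.0² + 1.2²) ≈ 1.6 units.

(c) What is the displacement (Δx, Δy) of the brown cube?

(-2.4, -2.5)

The brown cube was at about (8.1, 3.6) and moved to about (5.7, 1.1).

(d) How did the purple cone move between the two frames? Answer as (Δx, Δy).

(0.2, 3.3)

The purple cone started near (9.7, 1.1) and ended near (9.9, 4.4).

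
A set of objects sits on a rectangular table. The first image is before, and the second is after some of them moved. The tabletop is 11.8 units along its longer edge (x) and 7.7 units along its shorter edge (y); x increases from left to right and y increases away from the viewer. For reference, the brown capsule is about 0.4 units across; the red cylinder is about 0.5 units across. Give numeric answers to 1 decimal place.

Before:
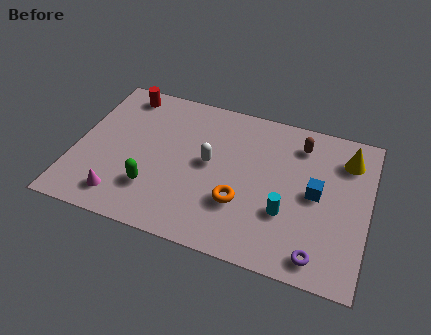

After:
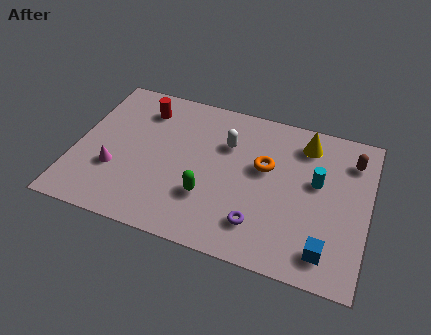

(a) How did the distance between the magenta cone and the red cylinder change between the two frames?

-1.8

They were about 5.4 units apart before and 3.6 after — 1.8 units closer together.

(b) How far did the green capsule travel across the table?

2.2

From (3.3, 2.1) to (5.5, 2.4), the green capsule covered √(2.2² + 0.3²) ≈ 2.2 units.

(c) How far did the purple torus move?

2.5

From (10.0, 1.0) to (7.6, 1.7), the purple torus covered √(2.4² + 0.7²) ≈ 2.5 units.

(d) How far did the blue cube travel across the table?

2.7

From (9.7, 3.9) to (10.3, 1.3), the blue cube covered √(0.6² + 2.6²) ≈ 2.7 units.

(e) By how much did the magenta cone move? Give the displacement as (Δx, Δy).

(-0.4, 1.3)

The magenta cone started near (2.1, 1.3) and ended near (1.7, 2.6).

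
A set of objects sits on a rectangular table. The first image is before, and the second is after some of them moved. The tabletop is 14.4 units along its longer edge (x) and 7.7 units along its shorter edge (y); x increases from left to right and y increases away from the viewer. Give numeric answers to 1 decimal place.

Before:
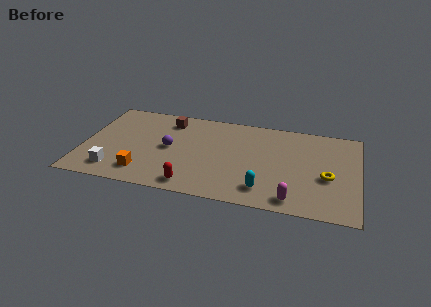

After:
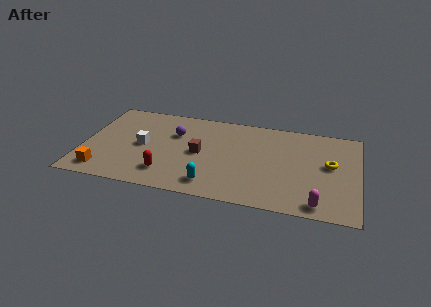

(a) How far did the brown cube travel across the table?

3.1

From (4.3, 6.3) to (6.1, 3.8), the brown cube covered √(1.8² + 2.5²) ≈ 3.1 units.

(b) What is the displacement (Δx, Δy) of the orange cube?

(-2.1, -0.3)

From the two frames, the orange cube sits at roughly (3.3, 1.5) before and (1.2, 1.2) after.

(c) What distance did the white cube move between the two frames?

2.7

The white cube moved from about (1.8, 1.4) to (3.1, 3.8), a distance of √(1.3² + 2.4²) ≈ 2.7.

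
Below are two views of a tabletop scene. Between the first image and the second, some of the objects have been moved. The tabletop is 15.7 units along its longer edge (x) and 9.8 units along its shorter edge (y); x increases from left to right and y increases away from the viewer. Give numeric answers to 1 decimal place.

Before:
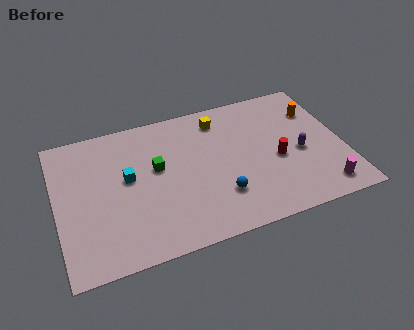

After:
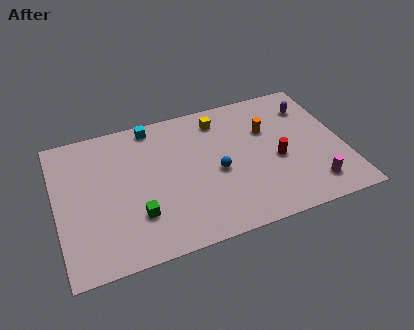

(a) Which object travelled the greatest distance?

the cyan cube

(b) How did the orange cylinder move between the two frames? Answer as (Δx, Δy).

(-2.8, -0.6)

From the two frames, the orange cylinder sits at roughly (14.5, 7.1) before and (11.7, 6.5) after.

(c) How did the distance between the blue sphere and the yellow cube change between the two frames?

-1.7

They were about 5.4 units apart before and 3.7 after — 1.7 units closer together.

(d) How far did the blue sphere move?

1.7

The blue sphere moved from about (8.7, 2.7) to (8.7, 4.4), a distance of √(0.0² + 1.7²) ≈ 1.7.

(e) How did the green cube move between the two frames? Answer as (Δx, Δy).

(-1.3, -2.9)

The green cube started near (5.5, 5.7) and ended near (4.2, 2.8).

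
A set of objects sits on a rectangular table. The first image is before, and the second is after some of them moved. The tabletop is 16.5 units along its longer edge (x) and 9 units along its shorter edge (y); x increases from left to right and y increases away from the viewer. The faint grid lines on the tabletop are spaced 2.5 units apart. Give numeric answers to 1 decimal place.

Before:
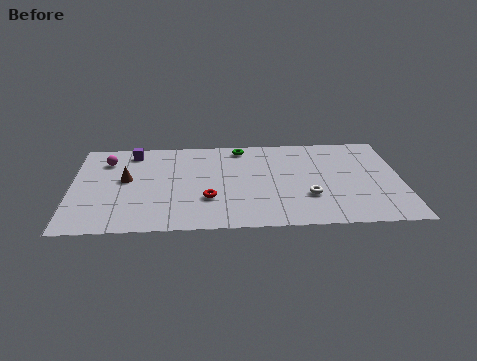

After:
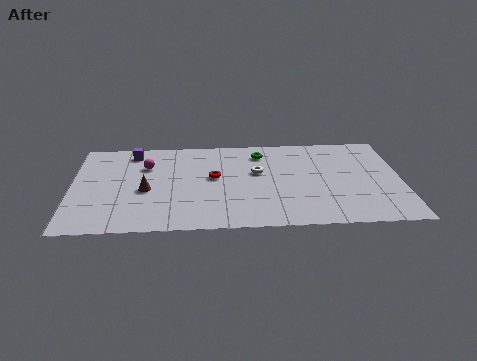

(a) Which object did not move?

the purple cube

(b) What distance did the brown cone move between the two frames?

1.5

From (2.7, 5.0) to (3.7, 3.9), the brown cone covered √(1.0² + 1.1²) ≈ 1.5 units.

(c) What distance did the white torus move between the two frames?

3.5

The white torus was near (11.8, 2.9) before and (9.3, 5.4) after, so it travelled √(2.5² + 2.5²) ≈ 3.5 units.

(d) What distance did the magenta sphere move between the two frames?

2.1

The magenta sphere was near (1.7, 6.9) before and (3.7, 6.3) after, so it travelled √(2.0² + 0.6²) ≈ 2.1 units.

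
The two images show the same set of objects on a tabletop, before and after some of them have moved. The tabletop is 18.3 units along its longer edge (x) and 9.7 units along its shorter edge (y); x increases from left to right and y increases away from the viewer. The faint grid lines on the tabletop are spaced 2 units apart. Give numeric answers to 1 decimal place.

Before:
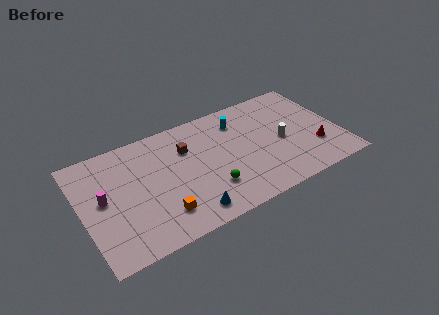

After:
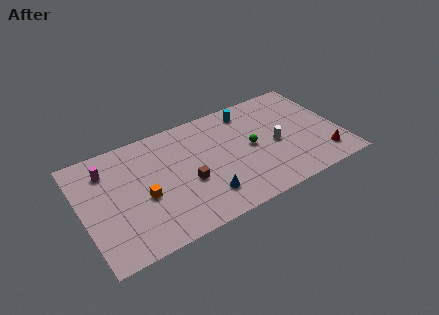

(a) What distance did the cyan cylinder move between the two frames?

1.0

The cyan cylinder was near (11.5, 7.6) before and (12.3, 8.2) after, so it travelled √(0.8² + 0.6²) ≈ 1.0 units.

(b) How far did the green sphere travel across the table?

4.0

The green sphere was near (8.7, 2.7) before and (12.0, 4.9) after, so it travelled √(3.3² + 2.2²) ≈ 4.0 units.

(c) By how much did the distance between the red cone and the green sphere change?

-2.0

They were about 7.7 units apart before and 5.7 after — 2.0 units closer together.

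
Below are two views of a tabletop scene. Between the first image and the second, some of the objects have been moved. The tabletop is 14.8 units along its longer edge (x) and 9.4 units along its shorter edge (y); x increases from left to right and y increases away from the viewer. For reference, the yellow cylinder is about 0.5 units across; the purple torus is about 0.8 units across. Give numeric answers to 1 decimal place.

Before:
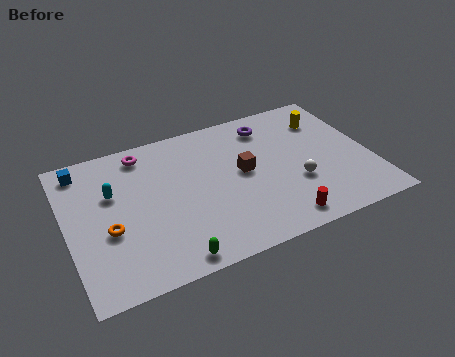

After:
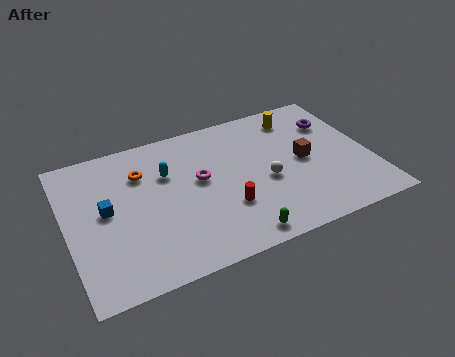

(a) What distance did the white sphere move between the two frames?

1.6

From (11.0, 3.3) to (9.6, 4.0), the white sphere covered √(1.4² + 0.7²) ≈ 1.6 units.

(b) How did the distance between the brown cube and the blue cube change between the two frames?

+1.5

Before: roughly 8.2 units apart; after: 9.7. That's 1.5 units further apart.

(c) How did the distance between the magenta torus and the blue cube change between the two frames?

+1.6

Before: roughly 3.0 units apart; after: 4.6. That's 1.6 units further apart.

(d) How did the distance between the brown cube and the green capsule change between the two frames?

-0.4

The distance was about 5.7 in the first image and 5.3 in the second, so they moved 0.4 units closer together.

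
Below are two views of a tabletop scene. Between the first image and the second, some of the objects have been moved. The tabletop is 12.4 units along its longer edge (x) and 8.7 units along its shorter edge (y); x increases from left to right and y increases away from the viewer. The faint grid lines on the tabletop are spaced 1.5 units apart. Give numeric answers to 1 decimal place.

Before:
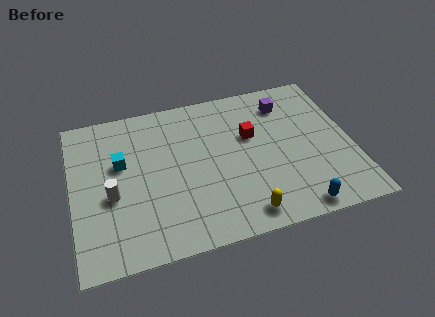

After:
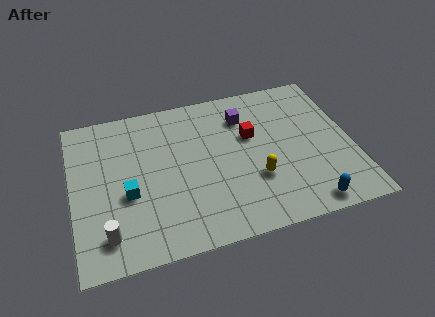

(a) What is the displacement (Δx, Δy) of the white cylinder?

(-0.3, -2.0)

From the two frames, the white cylinder sits at roughly (1.7, 3.6) before and (1.4, 1.6) after.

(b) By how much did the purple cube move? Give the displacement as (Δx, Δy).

(-1.9, -0.3)

The purple cube was at about (9.7, 6.9) and moved to about (7.8, 6.6).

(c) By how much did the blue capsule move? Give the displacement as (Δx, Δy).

(0.5, 0.1)

The blue capsule was at about (9.6, 0.8) and moved to about (10.1, 0.9).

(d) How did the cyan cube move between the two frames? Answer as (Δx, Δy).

(0.2, -1.8)

The cyan cube started near (2.2, 5.3) and ended near (2.4, 3.5).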